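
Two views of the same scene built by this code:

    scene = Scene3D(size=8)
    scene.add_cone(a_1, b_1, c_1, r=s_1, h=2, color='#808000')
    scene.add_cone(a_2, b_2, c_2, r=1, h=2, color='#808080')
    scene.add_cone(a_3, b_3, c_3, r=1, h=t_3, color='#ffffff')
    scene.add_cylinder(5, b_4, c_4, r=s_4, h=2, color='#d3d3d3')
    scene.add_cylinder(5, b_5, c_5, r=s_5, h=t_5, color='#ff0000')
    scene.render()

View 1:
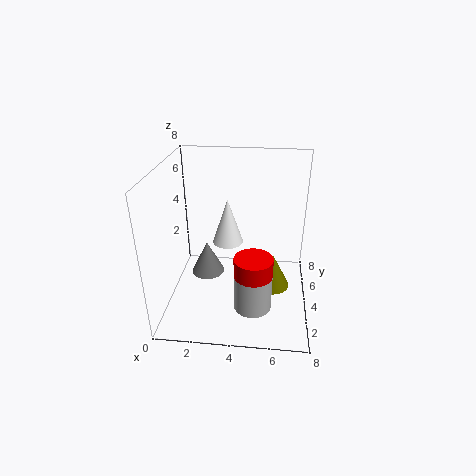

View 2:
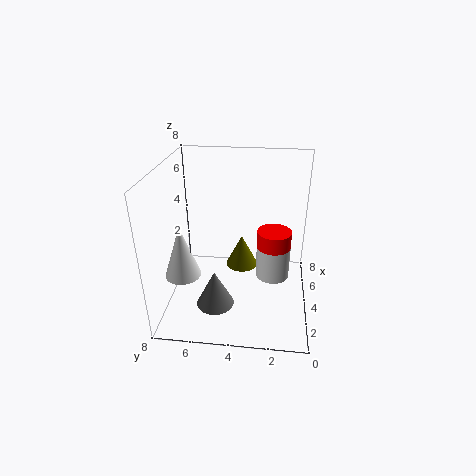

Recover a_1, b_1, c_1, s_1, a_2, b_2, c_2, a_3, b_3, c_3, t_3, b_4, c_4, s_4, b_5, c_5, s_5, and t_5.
a_1 = 6; b_1 = 4; c_1 = 1; s_1 = 1; a_2 = 2; b_2 = 5; c_2 = 1; a_3 = 3; b_3 = 7; c_3 = 2; t_3 = 3; b_4 = 2; c_4 = 1; s_4 = 1; b_5 = 2; c_5 = 3; s_5 = 1; t_5 = 1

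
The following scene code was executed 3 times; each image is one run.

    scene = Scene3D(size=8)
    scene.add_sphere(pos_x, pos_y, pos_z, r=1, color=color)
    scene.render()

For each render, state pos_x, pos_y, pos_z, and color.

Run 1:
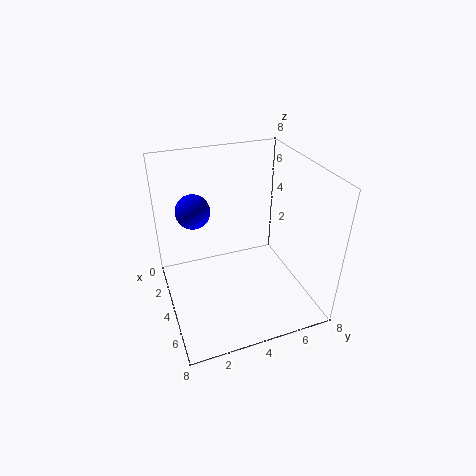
pos_x = 2
pos_y = 2
pos_z = 5
color = 'blue'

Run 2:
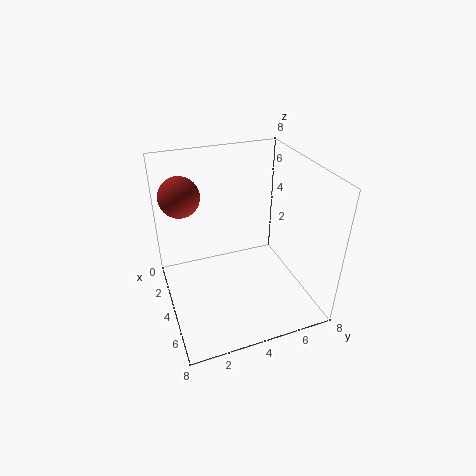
pos_x = 4
pos_y = 1
pos_z = 7
color = 'brown'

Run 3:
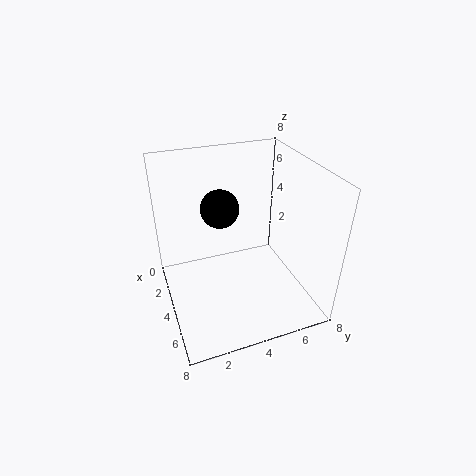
pos_x = 4
pos_y = 3
pos_z = 6
color = 'black'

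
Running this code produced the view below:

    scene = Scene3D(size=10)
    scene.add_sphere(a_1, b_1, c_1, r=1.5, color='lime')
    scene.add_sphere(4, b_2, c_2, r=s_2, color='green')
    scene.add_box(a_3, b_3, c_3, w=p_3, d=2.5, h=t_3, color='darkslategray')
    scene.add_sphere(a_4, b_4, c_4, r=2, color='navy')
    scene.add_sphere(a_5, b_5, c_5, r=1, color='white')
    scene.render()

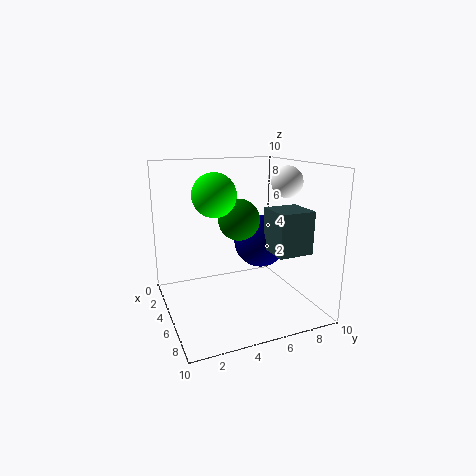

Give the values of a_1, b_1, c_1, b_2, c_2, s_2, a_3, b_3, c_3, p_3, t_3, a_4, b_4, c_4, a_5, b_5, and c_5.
a_1 = 4.5
b_1 = 3.5
c_1 = 8
b_2 = 5.5
c_2 = 6
s_2 = 1.5
a_3 = 5
b_3 = 7
c_3 = 4
p_3 = 2.5
t_3 = 3
a_4 = 3.5
b_4 = 7.5
c_4 = 4
a_5 = 7
b_5 = 7.5
c_5 = 9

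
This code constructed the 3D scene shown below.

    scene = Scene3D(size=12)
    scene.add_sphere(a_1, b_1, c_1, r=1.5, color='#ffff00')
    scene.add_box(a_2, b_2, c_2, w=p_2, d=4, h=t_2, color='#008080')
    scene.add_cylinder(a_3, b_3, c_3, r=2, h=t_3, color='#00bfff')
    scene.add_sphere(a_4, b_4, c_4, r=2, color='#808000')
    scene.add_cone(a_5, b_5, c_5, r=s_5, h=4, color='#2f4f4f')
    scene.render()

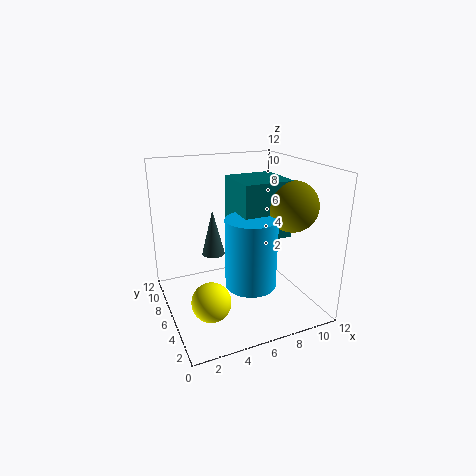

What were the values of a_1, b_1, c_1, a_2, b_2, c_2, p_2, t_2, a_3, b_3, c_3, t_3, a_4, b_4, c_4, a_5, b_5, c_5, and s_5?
a_1 = 2.5
b_1 = 3
c_1 = 2.5
a_2 = 5.5
b_2 = 3.5
c_2 = 6.5
p_2 = 4
t_2 = 4.5
a_3 = 6
b_3 = 3.5
c_3 = 3
t_3 = 5.5
a_4 = 9.5
b_4 = 3.5
c_4 = 9
a_5 = 4.5
b_5 = 8
c_5 = 4
s_5 = 1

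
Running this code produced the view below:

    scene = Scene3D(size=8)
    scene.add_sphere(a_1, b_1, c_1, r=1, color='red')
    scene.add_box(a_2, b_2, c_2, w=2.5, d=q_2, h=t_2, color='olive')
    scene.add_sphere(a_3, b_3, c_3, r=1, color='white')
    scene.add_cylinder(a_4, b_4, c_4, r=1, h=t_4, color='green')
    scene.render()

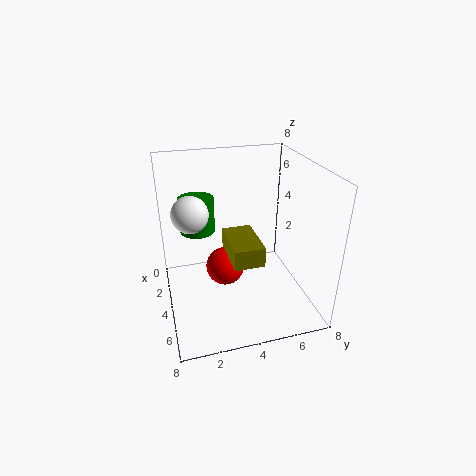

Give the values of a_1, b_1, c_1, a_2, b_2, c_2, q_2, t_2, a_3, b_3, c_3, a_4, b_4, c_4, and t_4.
a_1 = 5; b_1 = 3; c_1 = 3; a_2 = 4.5; b_2 = 3; c_2 = 4; q_2 = 1.5; t_2 = 1; a_3 = 3.5; b_3 = 1.5; c_3 = 5.5; a_4 = 2.5; b_4 = 2; c_4 = 4; t_4 = 2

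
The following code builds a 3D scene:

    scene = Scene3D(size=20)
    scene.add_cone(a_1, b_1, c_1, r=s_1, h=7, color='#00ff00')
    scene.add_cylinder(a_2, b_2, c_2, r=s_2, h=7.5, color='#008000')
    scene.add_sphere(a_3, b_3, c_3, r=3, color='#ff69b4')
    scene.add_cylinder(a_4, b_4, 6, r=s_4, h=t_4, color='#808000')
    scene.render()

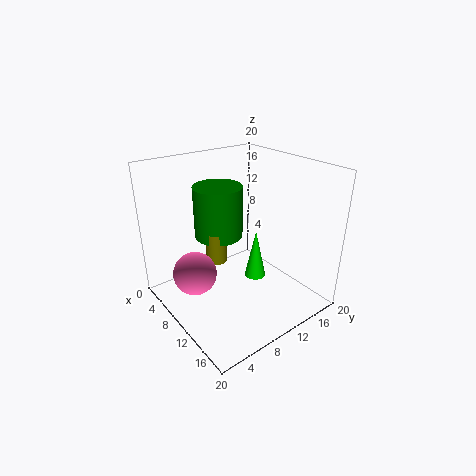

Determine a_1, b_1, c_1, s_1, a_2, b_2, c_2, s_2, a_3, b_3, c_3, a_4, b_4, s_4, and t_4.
a_1 = 11.5; b_1 = 12; c_1 = 4; s_1 = 1.5; a_2 = 6; b_2 = 9.5; c_2 = 9; s_2 = 3.5; a_3 = 8; b_3 = 4; c_3 = 5.5; a_4 = 7.5; b_4 = 8; s_4 = 1.5; t_4 = 4.5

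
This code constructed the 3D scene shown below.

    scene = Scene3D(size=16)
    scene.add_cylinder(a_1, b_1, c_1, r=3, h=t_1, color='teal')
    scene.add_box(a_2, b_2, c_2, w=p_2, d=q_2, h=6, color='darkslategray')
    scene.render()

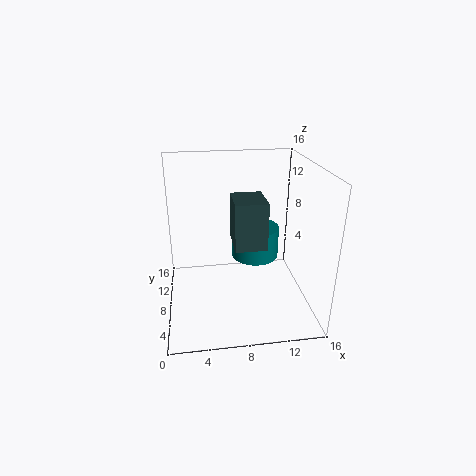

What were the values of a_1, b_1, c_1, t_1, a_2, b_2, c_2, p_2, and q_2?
a_1 = 11
b_1 = 13
c_1 = 3
t_1 = 4
a_2 = 8
b_2 = 10
c_2 = 5
p_2 = 4
q_2 = 5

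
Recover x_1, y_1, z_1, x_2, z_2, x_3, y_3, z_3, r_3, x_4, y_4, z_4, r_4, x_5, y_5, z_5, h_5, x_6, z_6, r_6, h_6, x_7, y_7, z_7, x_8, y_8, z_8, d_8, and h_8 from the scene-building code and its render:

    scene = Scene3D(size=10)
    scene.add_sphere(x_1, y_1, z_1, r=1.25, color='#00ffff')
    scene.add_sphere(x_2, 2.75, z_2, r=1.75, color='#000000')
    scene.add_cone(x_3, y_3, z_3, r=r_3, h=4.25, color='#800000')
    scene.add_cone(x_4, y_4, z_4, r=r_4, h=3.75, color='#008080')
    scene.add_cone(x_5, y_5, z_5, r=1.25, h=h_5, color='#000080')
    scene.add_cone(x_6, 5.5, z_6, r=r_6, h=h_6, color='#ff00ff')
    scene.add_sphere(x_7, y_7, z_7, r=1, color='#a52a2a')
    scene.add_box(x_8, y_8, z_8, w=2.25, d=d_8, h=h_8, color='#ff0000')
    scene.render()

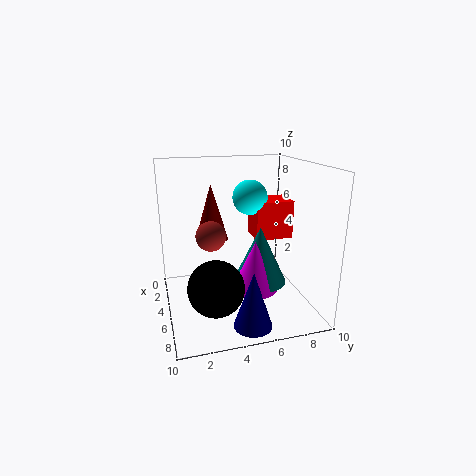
x_1 = 3.75
y_1 = 6.25
z_1 = 7.5
x_2 = 8
z_2 = 3
x_3 = 2
y_3 = 3.75
z_3 = 4
r_3 = 1.25
x_4 = 6.75
y_4 = 6
z_4 = 2.5
r_4 = 1.75
x_5 = 8.5
y_5 = 5
z_5 = 0.25
h_5 = 3.75
x_6 = 7.25
z_6 = 2.25
r_6 = 1.5
h_6 = 3.25
x_7 = 5.5
y_7 = 3
z_7 = 5.5
x_8 = 2.5
y_8 = 6.5
z_8 = 4.5
d_8 = 2.75
h_8 = 2.75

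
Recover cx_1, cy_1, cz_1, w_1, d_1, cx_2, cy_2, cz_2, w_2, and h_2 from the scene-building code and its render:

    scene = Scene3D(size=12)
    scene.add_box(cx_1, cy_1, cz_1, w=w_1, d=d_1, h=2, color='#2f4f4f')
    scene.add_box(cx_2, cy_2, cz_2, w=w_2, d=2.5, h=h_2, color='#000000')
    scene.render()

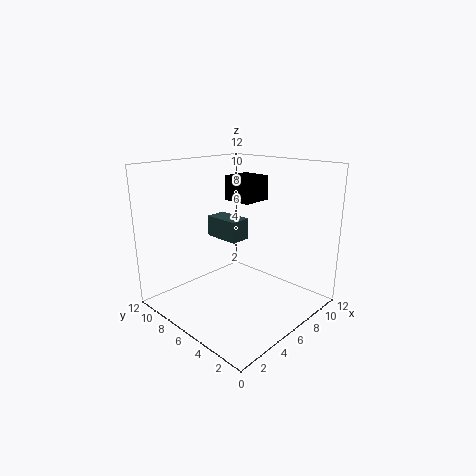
cx_1 = 7.5; cy_1 = 8; cz_1 = 4.5; w_1 = 2; d_1 = 3.5; cx_2 = 6; cy_2 = 5; cz_2 = 9; w_2 = 2.5; h_2 = 2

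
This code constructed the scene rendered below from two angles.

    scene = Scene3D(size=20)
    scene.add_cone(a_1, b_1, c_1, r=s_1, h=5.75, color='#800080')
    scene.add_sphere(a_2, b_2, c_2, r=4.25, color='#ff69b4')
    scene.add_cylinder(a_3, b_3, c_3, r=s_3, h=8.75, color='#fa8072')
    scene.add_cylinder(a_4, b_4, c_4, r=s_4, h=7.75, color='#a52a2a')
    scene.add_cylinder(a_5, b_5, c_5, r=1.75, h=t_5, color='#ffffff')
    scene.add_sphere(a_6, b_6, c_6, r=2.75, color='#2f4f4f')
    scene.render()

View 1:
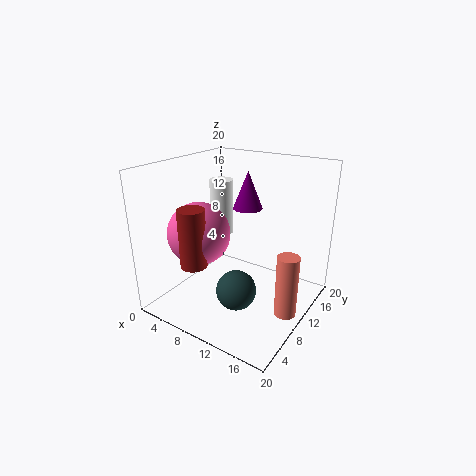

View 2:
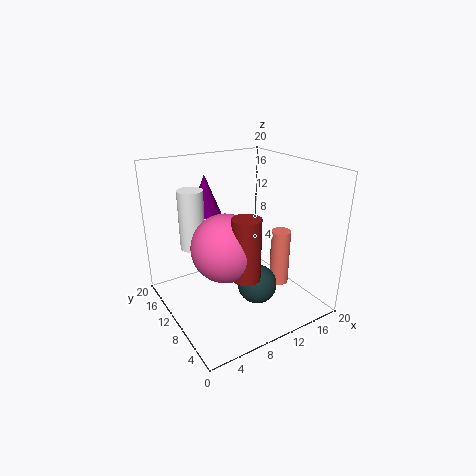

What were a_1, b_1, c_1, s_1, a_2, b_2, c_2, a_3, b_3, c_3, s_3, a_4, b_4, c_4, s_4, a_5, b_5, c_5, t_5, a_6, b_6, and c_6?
a_1 = 8; b_1 = 15.75; c_1 = 12.25; s_1 = 2.25; a_2 = 6; b_2 = 6.5; c_2 = 11; a_3 = 17.75; b_3 = 10; c_3 = 0.5; s_3 = 1.5; a_4 = 7.25; b_4 = 3.75; c_4 = 7.75; s_4 = 1.75; a_5 = 4.75; b_5 = 13.5; c_5 = 8.5; t_5 = 8.25; a_6 = 11.5; b_6 = 7.25; c_6 = 3.5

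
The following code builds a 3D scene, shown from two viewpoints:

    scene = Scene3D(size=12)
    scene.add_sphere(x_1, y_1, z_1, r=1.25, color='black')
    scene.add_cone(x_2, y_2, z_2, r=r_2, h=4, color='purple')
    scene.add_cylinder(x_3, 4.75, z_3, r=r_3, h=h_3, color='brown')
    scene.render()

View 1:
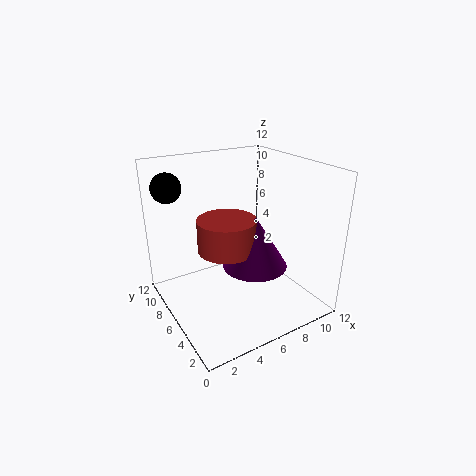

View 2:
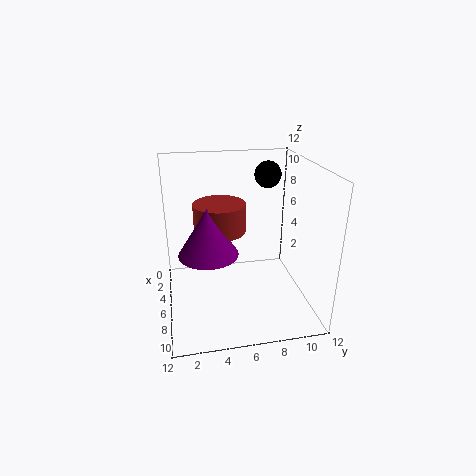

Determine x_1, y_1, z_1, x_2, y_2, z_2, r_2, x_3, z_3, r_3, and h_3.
x_1 = 1.5, y_1 = 9.75, z_1 = 10, x_2 = 6, y_2 = 3.5, z_2 = 4.75, r_2 = 2.5, x_3 = 4.25, z_3 = 6, r_3 = 2.25, h_3 = 2.5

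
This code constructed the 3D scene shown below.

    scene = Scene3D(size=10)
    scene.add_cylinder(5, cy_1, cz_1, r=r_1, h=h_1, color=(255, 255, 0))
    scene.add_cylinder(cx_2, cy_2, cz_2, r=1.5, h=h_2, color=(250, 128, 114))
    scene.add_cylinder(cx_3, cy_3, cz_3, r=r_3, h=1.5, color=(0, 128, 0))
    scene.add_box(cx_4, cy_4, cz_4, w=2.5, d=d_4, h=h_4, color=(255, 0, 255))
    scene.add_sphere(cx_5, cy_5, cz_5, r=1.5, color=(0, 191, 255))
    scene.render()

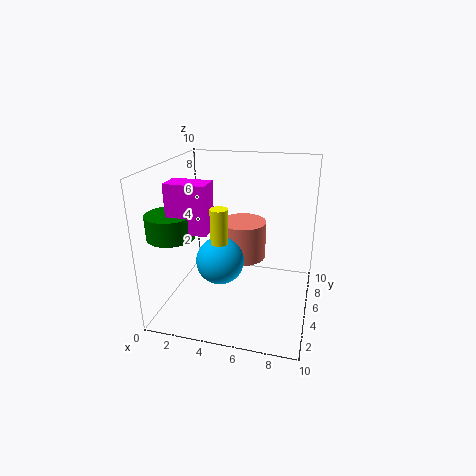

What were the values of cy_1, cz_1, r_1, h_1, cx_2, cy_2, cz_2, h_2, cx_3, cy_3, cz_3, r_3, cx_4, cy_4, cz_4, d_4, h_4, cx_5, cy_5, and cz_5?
cy_1 = 1, cz_1 = 6.5, r_1 = 0.5, h_1 = 2, cx_2 = 5.5, cy_2 = 4.5, cz_2 = 4, h_2 = 2.5, cx_3 = 1.5, cy_3 = 2, cz_3 = 6, r_3 = 1.5, cx_4 = 1.5, cy_4 = 1.5, cz_4 = 6.5, d_4 = 1.5, h_4 = 3, cx_5 = 4.5, cy_5 = 2.5, cz_5 = 4.5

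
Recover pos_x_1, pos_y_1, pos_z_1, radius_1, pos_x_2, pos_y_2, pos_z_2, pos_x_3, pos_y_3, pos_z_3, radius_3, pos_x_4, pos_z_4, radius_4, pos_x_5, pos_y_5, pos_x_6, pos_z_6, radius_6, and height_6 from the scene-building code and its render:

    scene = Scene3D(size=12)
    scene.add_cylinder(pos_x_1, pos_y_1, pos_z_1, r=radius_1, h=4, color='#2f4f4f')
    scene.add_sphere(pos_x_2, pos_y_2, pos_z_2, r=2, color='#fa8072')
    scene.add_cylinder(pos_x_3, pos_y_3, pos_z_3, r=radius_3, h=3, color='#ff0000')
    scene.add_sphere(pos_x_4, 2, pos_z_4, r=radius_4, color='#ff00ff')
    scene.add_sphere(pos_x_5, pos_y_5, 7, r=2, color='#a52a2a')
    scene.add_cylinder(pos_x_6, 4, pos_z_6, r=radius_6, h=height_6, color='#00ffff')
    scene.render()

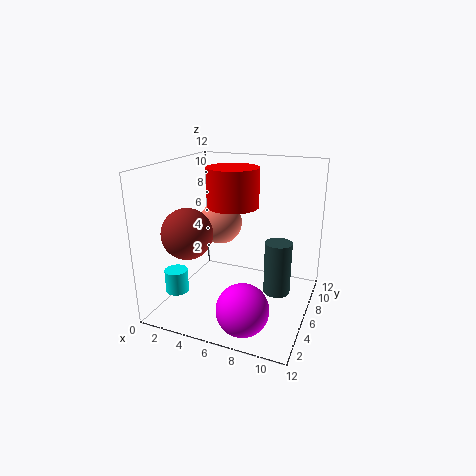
pos_x_1 = 10, pos_y_1 = 4, pos_z_1 = 3, radius_1 = 1, pos_x_2 = 3, pos_y_2 = 9, pos_z_2 = 6, pos_x_3 = 6, pos_y_3 = 5, pos_z_3 = 9, radius_3 = 2, pos_x_4 = 8, pos_z_4 = 2, radius_4 = 2, pos_x_5 = 3, pos_y_5 = 3, pos_x_6 = 1, pos_z_6 = 1, radius_6 = 1, height_6 = 2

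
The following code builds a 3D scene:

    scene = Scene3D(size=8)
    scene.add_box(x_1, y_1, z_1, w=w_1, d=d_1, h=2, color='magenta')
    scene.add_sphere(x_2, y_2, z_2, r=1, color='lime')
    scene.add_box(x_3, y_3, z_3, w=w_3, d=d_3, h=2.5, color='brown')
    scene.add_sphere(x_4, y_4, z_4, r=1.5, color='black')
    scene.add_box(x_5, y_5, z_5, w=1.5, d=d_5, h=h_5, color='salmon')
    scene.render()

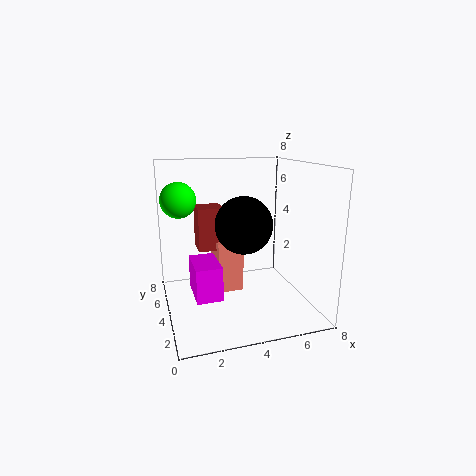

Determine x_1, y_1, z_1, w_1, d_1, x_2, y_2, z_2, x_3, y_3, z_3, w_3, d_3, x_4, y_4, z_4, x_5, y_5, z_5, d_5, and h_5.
x_1 = 1.5, y_1 = 3.5, z_1 = 0.5, w_1 = 1.5, d_1 = 2.5, x_2 = 1, y_2 = 5.5, z_2 = 6, x_3 = 2, y_3 = 5, z_3 = 3, w_3 = 1.5, d_3 = 1.5, x_4 = 4, y_4 = 3, z_4 = 5, x_5 = 3, y_5 = 4.5, z_5 = 0.5, d_5 = 2, h_5 = 3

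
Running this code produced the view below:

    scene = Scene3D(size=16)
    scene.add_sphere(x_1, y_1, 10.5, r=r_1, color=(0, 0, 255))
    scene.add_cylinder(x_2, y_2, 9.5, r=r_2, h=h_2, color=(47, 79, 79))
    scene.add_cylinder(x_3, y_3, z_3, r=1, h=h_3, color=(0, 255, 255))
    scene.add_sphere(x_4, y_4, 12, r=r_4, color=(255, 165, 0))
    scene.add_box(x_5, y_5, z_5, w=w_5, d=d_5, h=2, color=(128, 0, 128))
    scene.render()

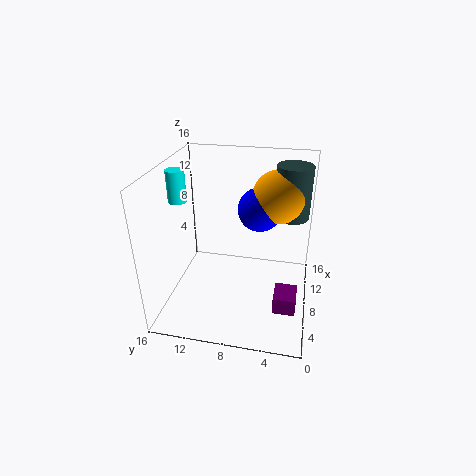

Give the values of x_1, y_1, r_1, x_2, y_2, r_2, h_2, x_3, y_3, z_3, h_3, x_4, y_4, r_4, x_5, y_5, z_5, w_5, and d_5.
x_1 = 10.5
y_1 = 6
r_1 = 2.5
x_2 = 11.5
y_2 = 2.5
r_2 = 2
h_2 = 6
x_3 = 7.5
y_3 = 14.5
z_3 = 12
h_3 = 3.5
x_4 = 11
y_4 = 4
r_4 = 3
x_5 = 5
y_5 = 1
z_5 = 0.5
w_5 = 3
d_5 = 2.5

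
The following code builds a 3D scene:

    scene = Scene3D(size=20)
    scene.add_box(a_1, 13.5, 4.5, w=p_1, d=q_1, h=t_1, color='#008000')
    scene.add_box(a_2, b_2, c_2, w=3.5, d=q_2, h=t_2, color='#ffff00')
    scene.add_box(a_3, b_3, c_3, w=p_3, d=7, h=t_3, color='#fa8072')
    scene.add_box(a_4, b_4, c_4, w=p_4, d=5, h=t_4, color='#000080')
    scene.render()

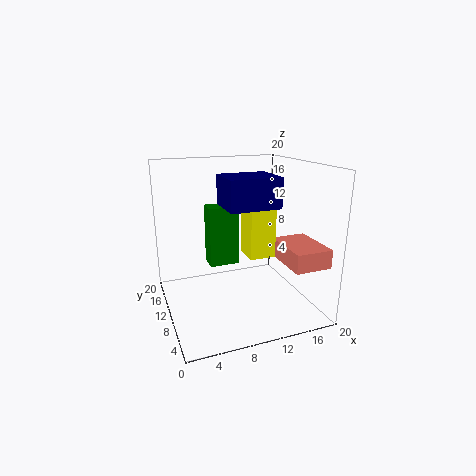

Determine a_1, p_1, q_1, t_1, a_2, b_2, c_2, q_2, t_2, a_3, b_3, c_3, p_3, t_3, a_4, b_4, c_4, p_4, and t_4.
a_1 = 7; p_1 = 4.5; q_1 = 3; t_1 = 9; a_2 = 10.5; b_2 = 6.5; c_2 = 8; q_2 = 3.5; t_2 = 8; a_3 = 14.5; b_3 = 1.5; c_3 = 7.5; p_3 = 5; t_3 = 2.5; a_4 = 6; b_4 = 1.5; c_4 = 16; p_4 = 6; t_4 = 3.5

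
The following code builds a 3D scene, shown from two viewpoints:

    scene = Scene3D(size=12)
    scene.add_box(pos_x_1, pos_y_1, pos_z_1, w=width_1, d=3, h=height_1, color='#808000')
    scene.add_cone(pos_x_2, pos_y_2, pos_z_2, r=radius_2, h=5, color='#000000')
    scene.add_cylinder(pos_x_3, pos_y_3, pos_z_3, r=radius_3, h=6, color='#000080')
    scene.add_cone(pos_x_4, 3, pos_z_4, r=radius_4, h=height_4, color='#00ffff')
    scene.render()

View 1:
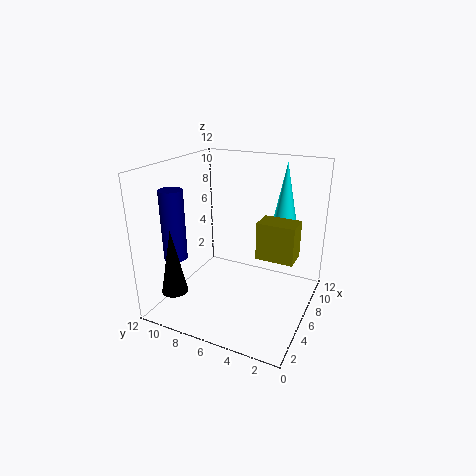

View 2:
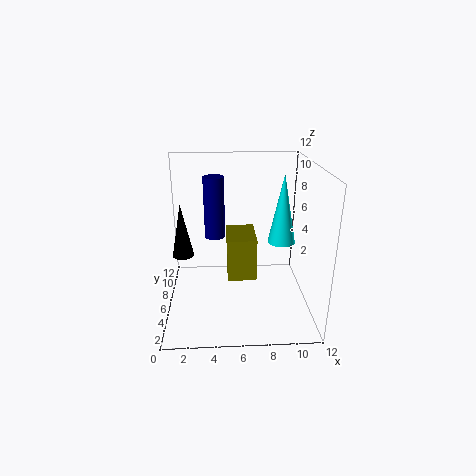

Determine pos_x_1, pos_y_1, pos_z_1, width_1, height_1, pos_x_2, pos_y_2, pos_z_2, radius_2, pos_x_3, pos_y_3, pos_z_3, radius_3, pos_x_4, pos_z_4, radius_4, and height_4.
pos_x_1 = 5, pos_y_1 = 1, pos_z_1 = 5, width_1 = 2, height_1 = 3, pos_x_2 = 1, pos_y_2 = 9, pos_z_2 = 3, radius_2 = 1, pos_x_3 = 4, pos_y_3 = 11, pos_z_3 = 4, radius_3 = 1, pos_x_4 = 9, pos_z_4 = 7, radius_4 = 1, height_4 = 5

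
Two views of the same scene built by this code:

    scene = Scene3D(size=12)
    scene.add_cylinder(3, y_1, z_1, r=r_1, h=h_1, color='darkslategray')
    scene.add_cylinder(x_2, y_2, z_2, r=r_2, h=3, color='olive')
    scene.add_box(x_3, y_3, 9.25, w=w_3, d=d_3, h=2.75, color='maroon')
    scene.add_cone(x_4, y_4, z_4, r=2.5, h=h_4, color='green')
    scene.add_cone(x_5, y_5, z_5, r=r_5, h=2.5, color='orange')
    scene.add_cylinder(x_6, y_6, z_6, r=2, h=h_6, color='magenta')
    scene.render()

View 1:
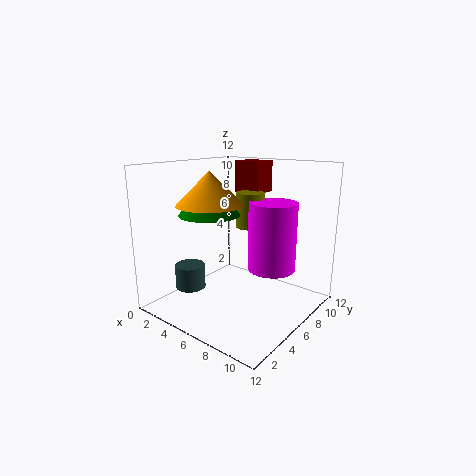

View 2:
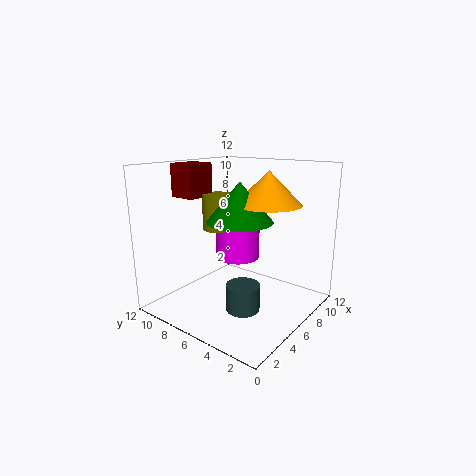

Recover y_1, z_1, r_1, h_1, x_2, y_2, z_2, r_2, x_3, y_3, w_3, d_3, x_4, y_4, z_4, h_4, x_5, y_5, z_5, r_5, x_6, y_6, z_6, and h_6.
y_1 = 3.25
z_1 = 1.75
r_1 = 1.25
h_1 = 2
x_2 = 5.75
y_2 = 8
z_2 = 6.5
r_2 = 1.25
x_3 = 3.5
y_3 = 8.75
w_3 = 2.5
d_3 = 2.25
x_4 = 4.25
y_4 = 4.5
z_4 = 8
h_4 = 3
x_5 = 5.75
y_5 = 3
z_5 = 9.25
r_5 = 2.5
x_6 = 8.25
y_6 = 7.75
z_6 = 3.25
h_6 = 5.75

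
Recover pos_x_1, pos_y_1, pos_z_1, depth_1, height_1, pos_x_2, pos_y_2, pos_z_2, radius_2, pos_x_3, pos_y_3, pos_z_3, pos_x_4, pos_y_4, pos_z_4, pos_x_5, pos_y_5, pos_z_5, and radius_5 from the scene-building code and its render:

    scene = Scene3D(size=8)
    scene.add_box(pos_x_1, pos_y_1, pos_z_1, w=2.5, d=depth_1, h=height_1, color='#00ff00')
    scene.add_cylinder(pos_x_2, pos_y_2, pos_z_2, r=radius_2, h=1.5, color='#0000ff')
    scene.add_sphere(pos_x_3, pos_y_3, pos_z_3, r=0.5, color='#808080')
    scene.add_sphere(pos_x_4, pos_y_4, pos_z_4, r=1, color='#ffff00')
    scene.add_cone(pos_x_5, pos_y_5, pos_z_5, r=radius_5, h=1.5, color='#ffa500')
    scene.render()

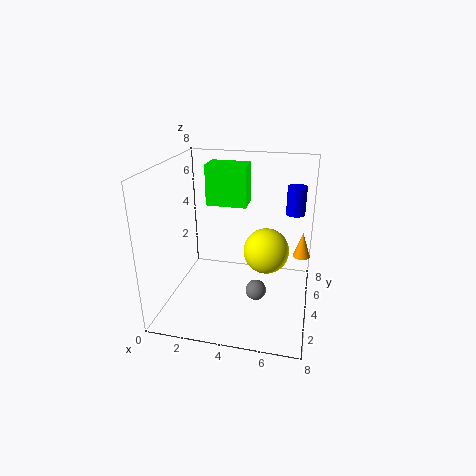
pos_x_1 = 1.5; pos_y_1 = 6; pos_z_1 = 5; depth_1 = 1.5; height_1 = 2.5; pos_x_2 = 7; pos_y_2 = 4.5; pos_z_2 = 5.5; radius_2 = 0.5; pos_x_3 = 5.5; pos_y_3 = 1.5; pos_z_3 = 2.5; pos_x_4 = 6; pos_y_4 = 1; pos_z_4 = 5; pos_x_5 = 7.5; pos_y_5 = 5.5; pos_z_5 = 2.5; radius_5 = 0.5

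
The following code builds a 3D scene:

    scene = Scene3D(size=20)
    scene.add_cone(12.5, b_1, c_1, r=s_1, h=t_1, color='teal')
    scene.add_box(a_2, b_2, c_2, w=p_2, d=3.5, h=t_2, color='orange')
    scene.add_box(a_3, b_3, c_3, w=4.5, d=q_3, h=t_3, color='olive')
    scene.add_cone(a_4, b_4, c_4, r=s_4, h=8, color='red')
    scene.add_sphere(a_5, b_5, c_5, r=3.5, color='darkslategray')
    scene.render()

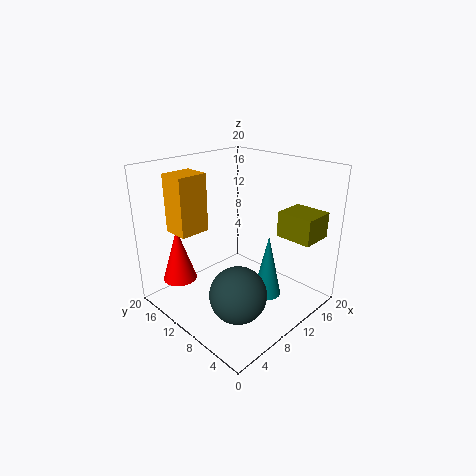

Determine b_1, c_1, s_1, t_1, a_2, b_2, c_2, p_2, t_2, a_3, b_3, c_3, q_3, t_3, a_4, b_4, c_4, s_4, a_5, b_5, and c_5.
b_1 = 6.5, c_1 = 1.5, s_1 = 2, t_1 = 9, a_2 = 2, b_2 = 11.5, c_2 = 12, p_2 = 4, t_2 = 7.5, a_3 = 13.5, b_3 = 1, c_3 = 10.5, q_3 = 5, t_3 = 3.5, a_4 = 5, b_4 = 17.5, c_4 = 2.5, s_4 = 2.5, a_5 = 4.5, b_5 = 4.5, c_5 = 6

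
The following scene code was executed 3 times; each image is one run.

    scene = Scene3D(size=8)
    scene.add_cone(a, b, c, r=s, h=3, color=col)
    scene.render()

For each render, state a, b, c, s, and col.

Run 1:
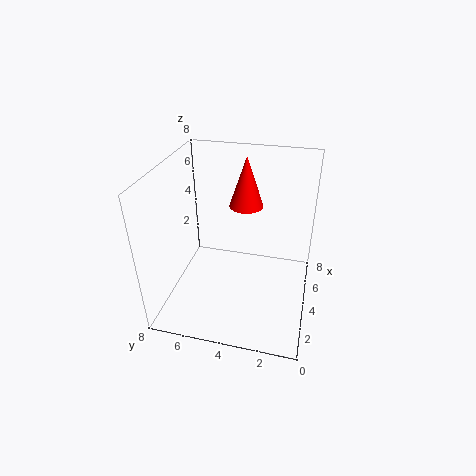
a = 6
b = 4
c = 5
s = 1
col = 'red'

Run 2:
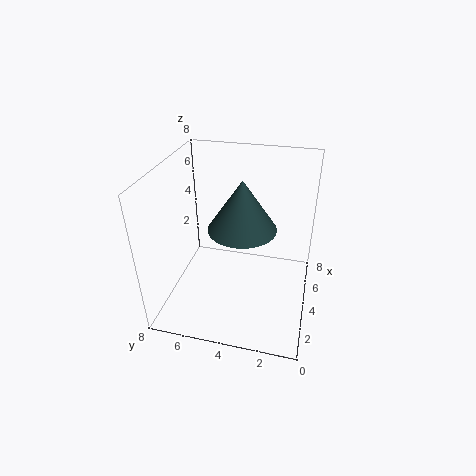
a = 5
b = 4
c = 4
s = 2
col = 'darkslategray'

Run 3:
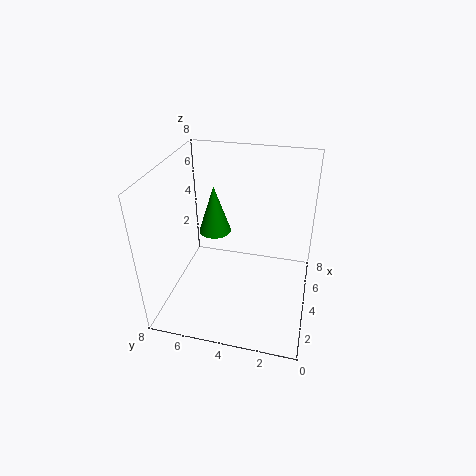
a = 6
b = 6
c = 3
s = 1
col = 'green'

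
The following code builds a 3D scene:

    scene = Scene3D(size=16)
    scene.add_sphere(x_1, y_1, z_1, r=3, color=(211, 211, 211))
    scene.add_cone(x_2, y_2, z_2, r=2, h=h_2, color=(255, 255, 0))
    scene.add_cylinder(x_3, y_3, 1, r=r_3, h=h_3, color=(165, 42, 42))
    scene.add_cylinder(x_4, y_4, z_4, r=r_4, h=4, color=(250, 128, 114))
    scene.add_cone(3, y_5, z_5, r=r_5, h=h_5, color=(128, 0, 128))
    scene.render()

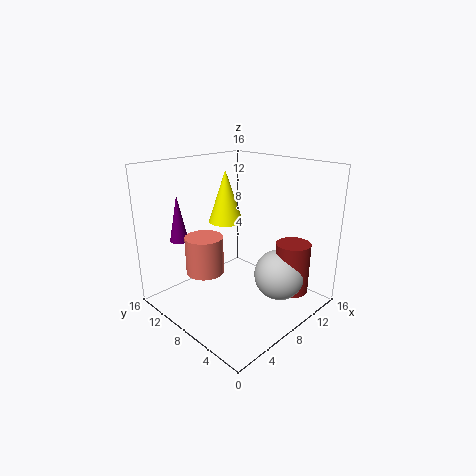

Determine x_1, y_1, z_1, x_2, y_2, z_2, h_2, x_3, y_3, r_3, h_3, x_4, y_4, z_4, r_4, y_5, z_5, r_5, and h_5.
x_1 = 12; y_1 = 5; z_1 = 3; x_2 = 9; y_2 = 11; z_2 = 9; h_2 = 6; x_3 = 13; y_3 = 4; r_3 = 2; h_3 = 6; x_4 = 4; y_4 = 9; z_4 = 5; r_4 = 2; y_5 = 12; z_5 = 8; r_5 = 1; h_5 = 5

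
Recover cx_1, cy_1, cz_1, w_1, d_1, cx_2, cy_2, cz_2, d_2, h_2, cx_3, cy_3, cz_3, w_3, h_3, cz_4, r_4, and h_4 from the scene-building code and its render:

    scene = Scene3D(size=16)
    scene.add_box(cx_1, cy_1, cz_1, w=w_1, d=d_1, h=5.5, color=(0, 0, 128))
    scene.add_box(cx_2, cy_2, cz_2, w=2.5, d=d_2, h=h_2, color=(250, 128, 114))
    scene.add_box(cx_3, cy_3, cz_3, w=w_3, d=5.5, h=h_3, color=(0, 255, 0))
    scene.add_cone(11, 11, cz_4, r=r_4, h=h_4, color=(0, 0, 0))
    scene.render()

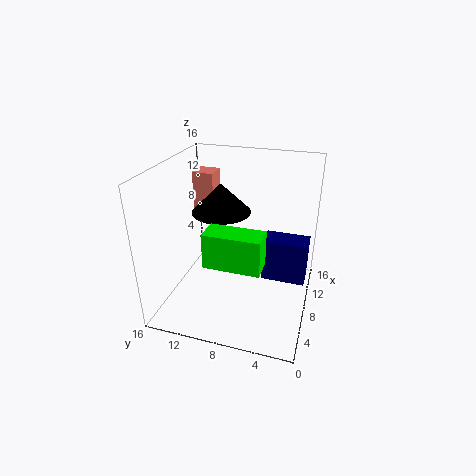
cx_1 = 11.5; cy_1 = 0.5; cz_1 = 0.5; w_1 = 3; d_1 = 5.5; cx_2 = 11; cy_2 = 12; cz_2 = 9; d_2 = 2.5; h_2 = 5; cx_3 = 1.5; cy_3 = 4; cz_3 = 8; w_3 = 2.5; h_3 = 3.5; cz_4 = 9.5; r_4 = 3.5; h_4 = 3.5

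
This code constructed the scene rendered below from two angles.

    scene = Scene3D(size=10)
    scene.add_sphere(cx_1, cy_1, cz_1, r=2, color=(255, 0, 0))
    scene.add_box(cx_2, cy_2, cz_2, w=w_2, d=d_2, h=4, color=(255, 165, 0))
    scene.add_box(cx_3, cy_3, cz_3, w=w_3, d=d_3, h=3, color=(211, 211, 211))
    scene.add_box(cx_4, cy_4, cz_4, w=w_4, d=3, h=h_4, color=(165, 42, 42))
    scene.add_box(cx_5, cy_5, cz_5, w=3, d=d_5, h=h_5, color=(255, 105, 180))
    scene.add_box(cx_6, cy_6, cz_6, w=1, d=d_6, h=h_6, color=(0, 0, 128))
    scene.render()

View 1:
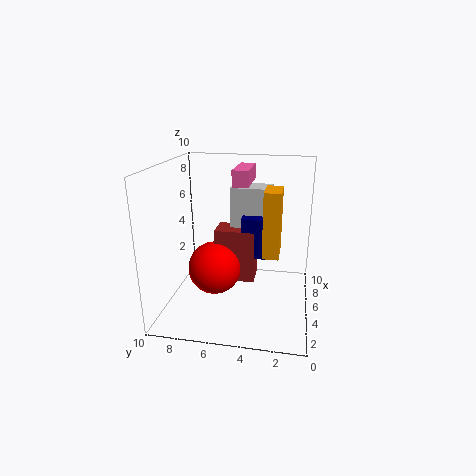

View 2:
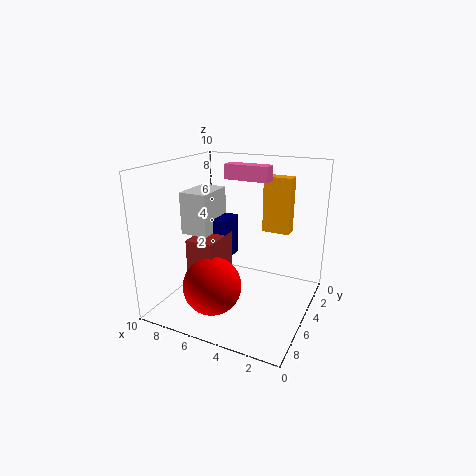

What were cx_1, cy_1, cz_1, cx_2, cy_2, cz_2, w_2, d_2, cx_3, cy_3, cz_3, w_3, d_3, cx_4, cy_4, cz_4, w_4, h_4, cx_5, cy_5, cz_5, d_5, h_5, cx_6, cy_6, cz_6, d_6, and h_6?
cx_1 = 6; cy_1 = 7; cz_1 = 2; cx_2 = 2; cy_2 = 2; cz_2 = 5; w_2 = 2; d_2 = 1; cx_3 = 7; cy_3 = 3; cz_3 = 5; w_3 = 2; d_3 = 3; cx_4 = 6; cy_4 = 4; cz_4 = 1; w_4 = 2; h_4 = 4; cx_5 = 3; cy_5 = 4; cz_5 = 9; d_5 = 1; h_5 = 1; cx_6 = 6; cy_6 = 3; cz_6 = 3; d_6 = 2; h_6 = 3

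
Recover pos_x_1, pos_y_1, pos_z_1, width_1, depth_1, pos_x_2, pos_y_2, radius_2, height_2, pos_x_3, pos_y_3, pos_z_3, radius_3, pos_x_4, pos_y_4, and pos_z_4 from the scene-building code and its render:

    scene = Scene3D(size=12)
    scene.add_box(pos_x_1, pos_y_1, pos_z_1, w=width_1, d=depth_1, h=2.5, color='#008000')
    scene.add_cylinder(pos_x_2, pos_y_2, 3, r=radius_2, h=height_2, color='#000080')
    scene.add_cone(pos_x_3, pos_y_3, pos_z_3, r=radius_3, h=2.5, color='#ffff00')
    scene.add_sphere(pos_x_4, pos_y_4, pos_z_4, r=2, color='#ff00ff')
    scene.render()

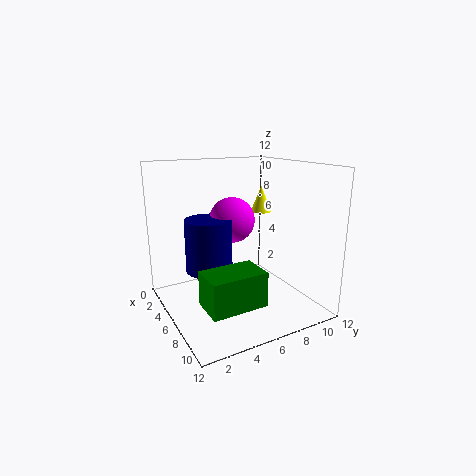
pos_x_1 = 9.5; pos_y_1 = 1; pos_z_1 = 3; width_1 = 2.5; depth_1 = 4; pos_x_2 = 4.5; pos_y_2 = 4; radius_2 = 2; height_2 = 4.5; pos_x_3 = 2.5; pos_y_3 = 10.5; pos_z_3 = 7; radius_3 = 1; pos_x_4 = 4; pos_y_4 = 6.5; pos_z_4 = 7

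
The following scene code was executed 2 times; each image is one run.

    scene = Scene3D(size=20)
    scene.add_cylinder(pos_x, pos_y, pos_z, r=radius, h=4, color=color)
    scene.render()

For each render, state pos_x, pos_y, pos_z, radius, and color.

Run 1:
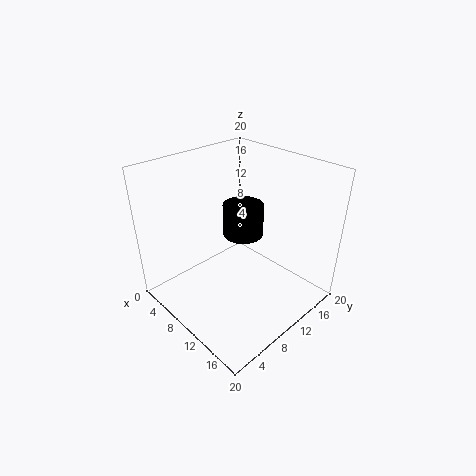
pos_x = 12.5, pos_y = 8.5, pos_z = 12.5, radius = 2.5, color = 'black'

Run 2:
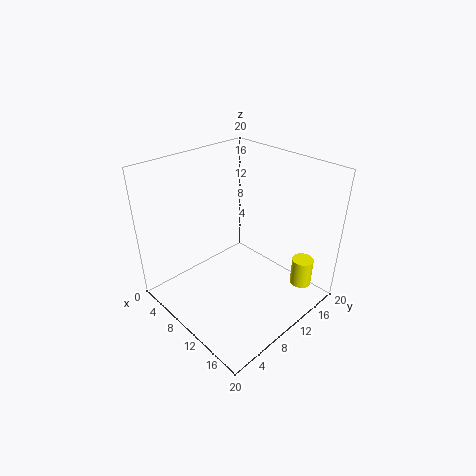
pos_x = 17, pos_y = 16, pos_z = 3, radius = 1.5, color = 'yellow'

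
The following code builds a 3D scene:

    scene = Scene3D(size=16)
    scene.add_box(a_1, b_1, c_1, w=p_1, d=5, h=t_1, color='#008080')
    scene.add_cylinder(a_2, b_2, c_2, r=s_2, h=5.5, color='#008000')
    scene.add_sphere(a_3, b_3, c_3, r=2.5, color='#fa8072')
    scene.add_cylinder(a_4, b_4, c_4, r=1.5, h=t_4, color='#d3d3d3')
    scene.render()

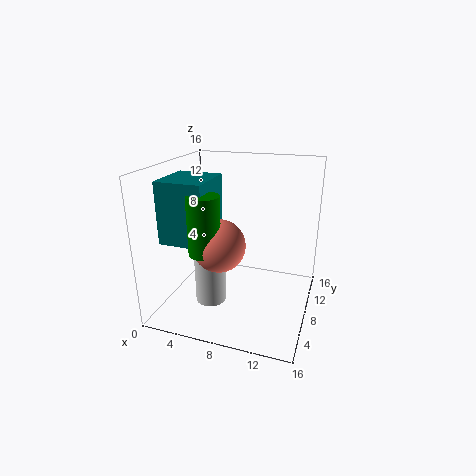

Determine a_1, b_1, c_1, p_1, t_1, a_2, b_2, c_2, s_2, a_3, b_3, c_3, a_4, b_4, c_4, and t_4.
a_1 = 2.5; b_1 = 1; c_1 = 9.5; p_1 = 4.5; t_1 = 6; a_2 = 7; b_2 = 1.5; c_2 = 9; s_2 = 1.5; a_3 = 8; b_3 = 2.5; c_3 = 9.5; a_4 = 7; b_4 = 2.5; c_4 = 3.5; t_4 = 6.5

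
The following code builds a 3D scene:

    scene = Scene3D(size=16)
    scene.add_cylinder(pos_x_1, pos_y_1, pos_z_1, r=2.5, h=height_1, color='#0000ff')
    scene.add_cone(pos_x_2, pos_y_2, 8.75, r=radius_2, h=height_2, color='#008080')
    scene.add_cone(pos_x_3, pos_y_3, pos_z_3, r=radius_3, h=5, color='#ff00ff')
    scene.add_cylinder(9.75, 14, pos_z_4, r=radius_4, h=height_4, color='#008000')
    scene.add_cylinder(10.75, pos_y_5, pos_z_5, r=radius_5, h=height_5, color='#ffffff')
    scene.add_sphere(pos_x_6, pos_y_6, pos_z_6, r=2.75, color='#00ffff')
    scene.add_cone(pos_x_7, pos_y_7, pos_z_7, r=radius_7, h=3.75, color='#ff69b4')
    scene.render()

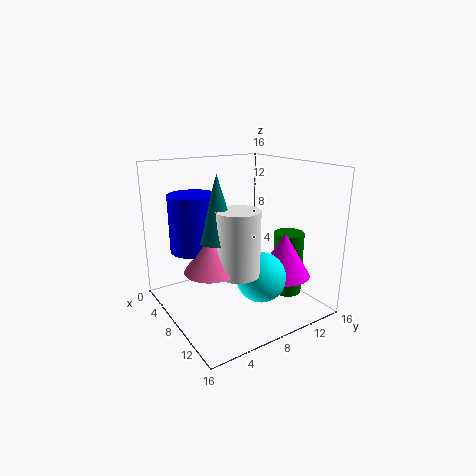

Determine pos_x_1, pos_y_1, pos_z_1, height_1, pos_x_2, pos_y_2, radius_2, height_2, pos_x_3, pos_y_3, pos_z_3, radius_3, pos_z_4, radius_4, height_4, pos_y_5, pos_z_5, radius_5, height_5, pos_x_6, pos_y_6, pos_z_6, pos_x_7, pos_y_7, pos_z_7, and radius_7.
pos_x_1 = 6.75, pos_y_1 = 3.25, pos_z_1 = 7.25, height_1 = 6, pos_x_2 = 9.25, pos_y_2 = 4.75, radius_2 = 2, height_2 = 6.75, pos_x_3 = 10.75, pos_y_3 = 12.5, pos_z_3 = 3.5, radius_3 = 3, pos_z_4 = 0.5, radius_4 = 1.75, height_4 = 7.5, pos_y_5 = 6.25, pos_z_5 = 5.25, radius_5 = 2.25, height_5 = 6.75, pos_x_6 = 10.75, pos_y_6 = 9.25, pos_z_6 = 4, pos_x_7 = 9.5, pos_y_7 = 3.75, pos_z_7 = 5.75, radius_7 = 2.75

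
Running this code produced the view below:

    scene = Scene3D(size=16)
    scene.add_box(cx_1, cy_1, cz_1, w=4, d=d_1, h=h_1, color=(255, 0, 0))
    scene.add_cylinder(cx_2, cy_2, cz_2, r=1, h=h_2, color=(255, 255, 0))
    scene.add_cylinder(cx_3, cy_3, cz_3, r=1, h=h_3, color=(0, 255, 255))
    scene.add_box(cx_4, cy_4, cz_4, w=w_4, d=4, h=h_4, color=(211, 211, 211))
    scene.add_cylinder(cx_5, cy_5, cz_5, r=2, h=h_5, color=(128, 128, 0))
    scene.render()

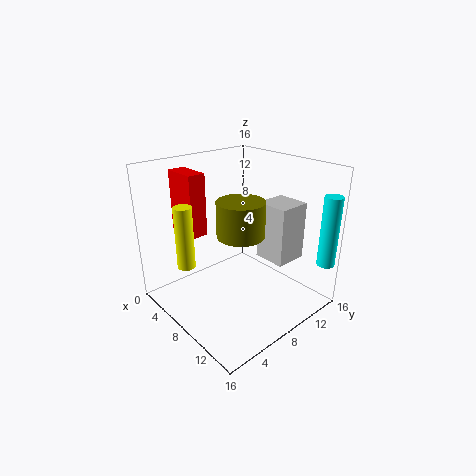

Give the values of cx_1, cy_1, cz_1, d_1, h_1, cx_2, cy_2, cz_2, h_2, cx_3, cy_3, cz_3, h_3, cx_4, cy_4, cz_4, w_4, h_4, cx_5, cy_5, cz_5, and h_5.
cx_1 = 1; cy_1 = 4; cz_1 = 8; d_1 = 2; h_1 = 7; cx_2 = 5; cy_2 = 3; cz_2 = 5; h_2 = 7; cx_3 = 15; cy_3 = 15; cz_3 = 5; h_3 = 8; cx_4 = 7; cy_4 = 12; cz_4 = 4; w_4 = 4; h_4 = 7; cx_5 = 14; cy_5 = 3; cz_5 = 12; h_5 = 3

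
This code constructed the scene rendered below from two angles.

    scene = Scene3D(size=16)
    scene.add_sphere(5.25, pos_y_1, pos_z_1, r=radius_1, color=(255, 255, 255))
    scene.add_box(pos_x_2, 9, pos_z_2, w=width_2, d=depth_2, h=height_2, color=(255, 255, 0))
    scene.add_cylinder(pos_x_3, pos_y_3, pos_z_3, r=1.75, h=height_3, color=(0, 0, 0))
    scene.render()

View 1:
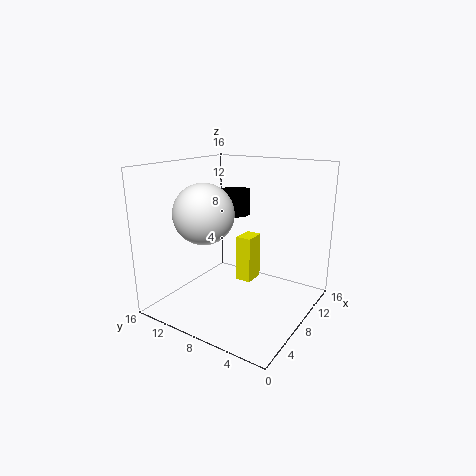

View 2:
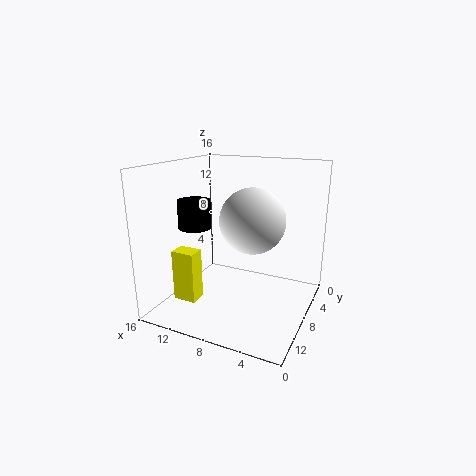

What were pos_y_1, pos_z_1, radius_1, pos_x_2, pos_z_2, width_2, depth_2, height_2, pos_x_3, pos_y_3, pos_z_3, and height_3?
pos_y_1 = 10.5, pos_z_1 = 11, radius_1 = 3.25, pos_x_2 = 12.25, pos_z_2 = 0.25, width_2 = 2.75, depth_2 = 2, height_2 = 6, pos_x_3 = 11.75, pos_y_3 = 10.75, pos_z_3 = 9.5, height_3 = 3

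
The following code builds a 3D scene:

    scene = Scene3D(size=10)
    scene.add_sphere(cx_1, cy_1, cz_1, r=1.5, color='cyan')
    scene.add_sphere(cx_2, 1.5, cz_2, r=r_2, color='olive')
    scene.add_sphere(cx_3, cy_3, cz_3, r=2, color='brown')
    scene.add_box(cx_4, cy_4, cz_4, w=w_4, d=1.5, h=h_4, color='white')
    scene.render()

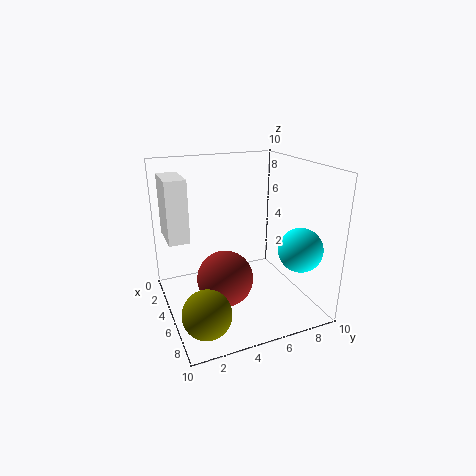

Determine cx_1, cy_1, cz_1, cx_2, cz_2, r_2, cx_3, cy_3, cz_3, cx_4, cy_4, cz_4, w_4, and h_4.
cx_1 = 7.5
cy_1 = 8.5
cz_1 = 4.5
cx_2 = 8.5
cz_2 = 2
r_2 = 1.5
cx_3 = 5
cy_3 = 4
cz_3 = 2
cx_4 = 0.5
cy_4 = 0.5
cz_4 = 4.5
w_4 = 3
h_4 = 4.5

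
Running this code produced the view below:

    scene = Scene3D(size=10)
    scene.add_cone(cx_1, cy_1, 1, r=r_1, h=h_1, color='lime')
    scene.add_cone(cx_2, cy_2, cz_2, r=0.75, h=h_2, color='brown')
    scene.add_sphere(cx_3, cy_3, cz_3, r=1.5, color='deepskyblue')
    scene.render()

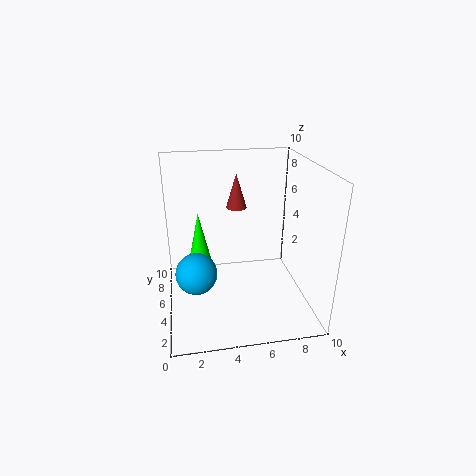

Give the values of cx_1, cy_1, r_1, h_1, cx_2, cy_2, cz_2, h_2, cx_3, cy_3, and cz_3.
cx_1 = 2.5, cy_1 = 8.75, r_1 = 1, h_1 = 4.5, cx_2 = 5.25, cy_2 = 7, cz_2 = 6.5, h_2 = 2.5, cx_3 = 2, cy_3 = 5.25, cz_3 = 2.25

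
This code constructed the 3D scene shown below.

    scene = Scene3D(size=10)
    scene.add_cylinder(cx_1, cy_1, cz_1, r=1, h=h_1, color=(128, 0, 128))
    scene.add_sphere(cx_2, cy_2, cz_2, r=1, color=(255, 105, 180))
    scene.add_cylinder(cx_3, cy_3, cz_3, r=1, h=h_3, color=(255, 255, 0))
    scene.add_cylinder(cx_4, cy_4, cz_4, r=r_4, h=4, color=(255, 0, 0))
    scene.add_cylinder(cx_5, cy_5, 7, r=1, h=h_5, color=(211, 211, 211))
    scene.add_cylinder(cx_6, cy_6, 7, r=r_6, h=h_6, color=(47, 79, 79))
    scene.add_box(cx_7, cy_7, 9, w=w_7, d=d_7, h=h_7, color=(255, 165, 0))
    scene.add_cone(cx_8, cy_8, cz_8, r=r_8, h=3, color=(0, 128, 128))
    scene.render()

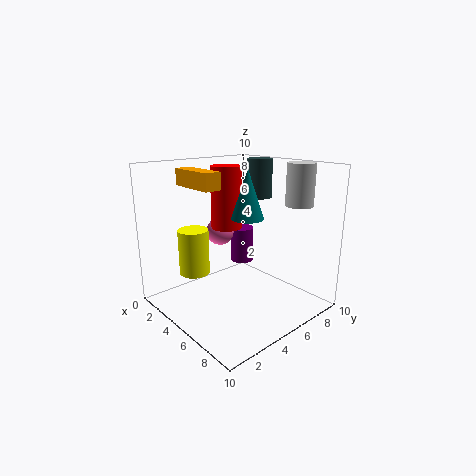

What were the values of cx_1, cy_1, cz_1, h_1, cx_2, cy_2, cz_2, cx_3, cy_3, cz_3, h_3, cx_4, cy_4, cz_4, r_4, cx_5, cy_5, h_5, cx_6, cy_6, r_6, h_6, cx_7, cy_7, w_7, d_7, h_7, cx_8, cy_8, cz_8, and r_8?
cx_1 = 1, cy_1 = 9, cz_1 = 1, h_1 = 3, cx_2 = 3, cy_2 = 5, cz_2 = 5, cx_3 = 4, cy_3 = 2, cz_3 = 3, h_3 = 3, cx_4 = 5, cy_4 = 4, cz_4 = 6, r_4 = 1, cx_5 = 7, cy_5 = 9, h_5 = 3, cx_6 = 3, cy_6 = 9, r_6 = 1, h_6 = 3, cx_7 = 4, cy_7 = 1, w_7 = 3, d_7 = 1, h_7 = 1, cx_8 = 7, cy_8 = 4, cz_8 = 7, r_8 = 1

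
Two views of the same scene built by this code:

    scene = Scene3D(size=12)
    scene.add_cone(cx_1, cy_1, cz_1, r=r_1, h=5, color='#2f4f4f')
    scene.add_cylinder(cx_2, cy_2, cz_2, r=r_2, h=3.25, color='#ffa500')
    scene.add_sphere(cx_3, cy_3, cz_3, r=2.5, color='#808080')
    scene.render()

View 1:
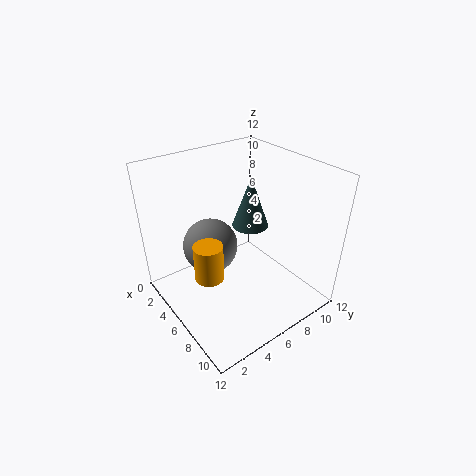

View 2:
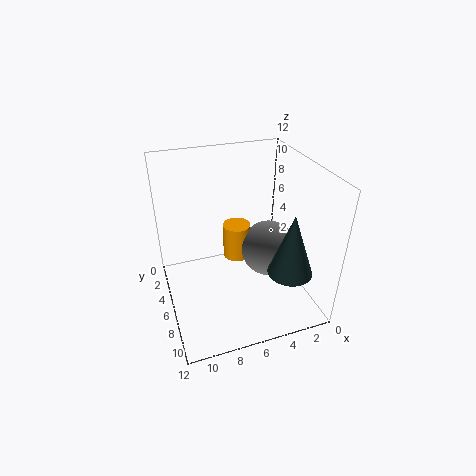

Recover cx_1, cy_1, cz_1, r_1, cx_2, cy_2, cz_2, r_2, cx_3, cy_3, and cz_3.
cx_1 = 3
cy_1 = 9.75
cz_1 = 4.5
r_1 = 1.75
cx_2 = 5.25
cy_2 = 3.5
cz_2 = 2.5
r_2 = 1.25
cx_3 = 2.75
cy_3 = 5.25
cz_3 = 3.75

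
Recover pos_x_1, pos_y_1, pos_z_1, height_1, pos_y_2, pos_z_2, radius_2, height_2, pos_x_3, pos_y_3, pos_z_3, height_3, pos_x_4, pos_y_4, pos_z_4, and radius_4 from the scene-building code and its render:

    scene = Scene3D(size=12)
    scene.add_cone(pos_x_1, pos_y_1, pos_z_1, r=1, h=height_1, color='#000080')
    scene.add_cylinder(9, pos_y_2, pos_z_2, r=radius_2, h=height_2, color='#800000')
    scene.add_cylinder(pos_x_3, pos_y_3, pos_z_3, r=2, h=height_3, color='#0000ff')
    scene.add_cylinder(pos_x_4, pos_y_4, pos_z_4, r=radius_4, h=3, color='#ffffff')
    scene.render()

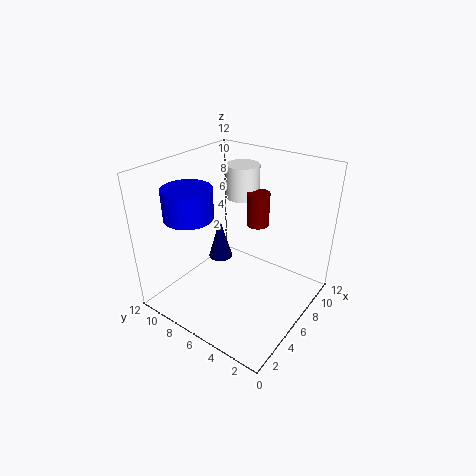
pos_x_1 = 5.5; pos_y_1 = 7.5; pos_z_1 = 4; height_1 = 3.5; pos_y_2 = 6; pos_z_2 = 6; radius_2 = 1; height_2 = 3; pos_x_3 = 3.5; pos_y_3 = 9; pos_z_3 = 8; height_3 = 2.5; pos_x_4 = 9.5; pos_y_4 = 8; pos_z_4 = 8; radius_4 = 1.5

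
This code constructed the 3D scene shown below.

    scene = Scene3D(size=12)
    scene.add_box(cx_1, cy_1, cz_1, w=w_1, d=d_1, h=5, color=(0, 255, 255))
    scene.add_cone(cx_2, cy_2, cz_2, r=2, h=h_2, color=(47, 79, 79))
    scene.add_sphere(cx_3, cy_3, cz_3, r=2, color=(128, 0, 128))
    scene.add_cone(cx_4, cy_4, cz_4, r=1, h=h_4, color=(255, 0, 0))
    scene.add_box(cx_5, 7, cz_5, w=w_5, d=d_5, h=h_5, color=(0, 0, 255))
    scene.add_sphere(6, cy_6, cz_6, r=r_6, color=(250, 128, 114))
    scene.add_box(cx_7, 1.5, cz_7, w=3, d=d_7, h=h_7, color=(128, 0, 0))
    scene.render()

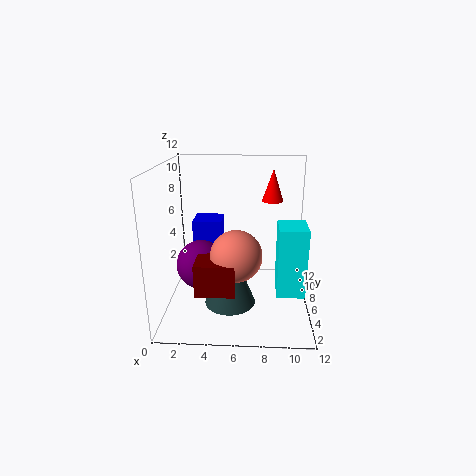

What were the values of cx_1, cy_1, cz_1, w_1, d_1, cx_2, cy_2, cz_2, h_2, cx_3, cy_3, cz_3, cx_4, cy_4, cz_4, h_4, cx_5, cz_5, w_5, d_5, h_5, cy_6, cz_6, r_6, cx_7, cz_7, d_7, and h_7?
cx_1 = 9, cy_1 = 1, cz_1 = 3.5, w_1 = 2, d_1 = 2.5, cx_2 = 5.5, cy_2 = 3.5, cz_2 = 1.5, h_2 = 5, cx_3 = 3, cy_3 = 5, cz_3 = 4, cx_4 = 9, cy_4 = 10.5, cz_4 = 8, h_4 = 3, cx_5 = 2, cz_5 = 5, w_5 = 2.5, d_5 = 2.5, h_5 = 2, cy_6 = 3.5, cz_6 = 5.5, r_6 = 2, cx_7 = 3, cz_7 = 3, d_7 = 3, h_7 = 2.5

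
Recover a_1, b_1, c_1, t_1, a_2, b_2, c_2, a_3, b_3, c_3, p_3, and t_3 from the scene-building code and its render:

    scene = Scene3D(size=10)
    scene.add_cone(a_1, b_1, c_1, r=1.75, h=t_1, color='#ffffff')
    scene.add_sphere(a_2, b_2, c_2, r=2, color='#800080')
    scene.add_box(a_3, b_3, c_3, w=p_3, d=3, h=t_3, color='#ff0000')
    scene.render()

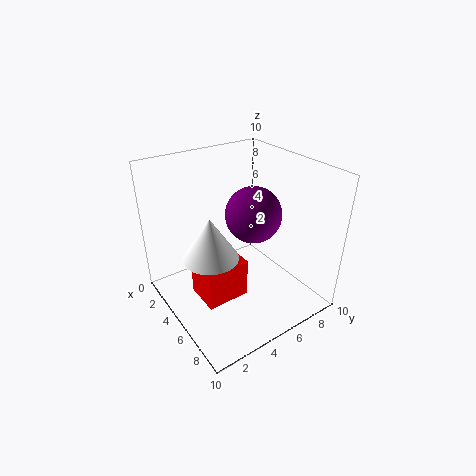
a_1 = 6; b_1 = 2.25; c_1 = 5; t_1 = 2.75; a_2 = 4.75; b_2 = 6.5; c_2 = 6.25; a_3 = 4; b_3 = 1.75; c_3 = 1.25; p_3 = 2.5; t_3 = 2.75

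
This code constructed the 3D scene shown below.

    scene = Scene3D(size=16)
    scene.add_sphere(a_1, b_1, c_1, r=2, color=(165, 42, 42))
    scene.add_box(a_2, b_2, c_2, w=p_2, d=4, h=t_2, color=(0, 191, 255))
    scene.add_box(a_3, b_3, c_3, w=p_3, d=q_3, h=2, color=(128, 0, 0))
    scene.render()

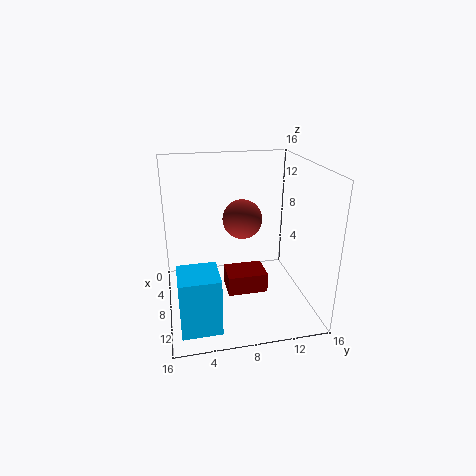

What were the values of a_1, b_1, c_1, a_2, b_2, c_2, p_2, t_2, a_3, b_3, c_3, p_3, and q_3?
a_1 = 10; b_1 = 8; c_1 = 11; a_2 = 11; b_2 = 1; c_2 = 1; p_2 = 4; t_2 = 6; a_3 = 10; b_3 = 6; c_3 = 4; p_3 = 3; q_3 = 4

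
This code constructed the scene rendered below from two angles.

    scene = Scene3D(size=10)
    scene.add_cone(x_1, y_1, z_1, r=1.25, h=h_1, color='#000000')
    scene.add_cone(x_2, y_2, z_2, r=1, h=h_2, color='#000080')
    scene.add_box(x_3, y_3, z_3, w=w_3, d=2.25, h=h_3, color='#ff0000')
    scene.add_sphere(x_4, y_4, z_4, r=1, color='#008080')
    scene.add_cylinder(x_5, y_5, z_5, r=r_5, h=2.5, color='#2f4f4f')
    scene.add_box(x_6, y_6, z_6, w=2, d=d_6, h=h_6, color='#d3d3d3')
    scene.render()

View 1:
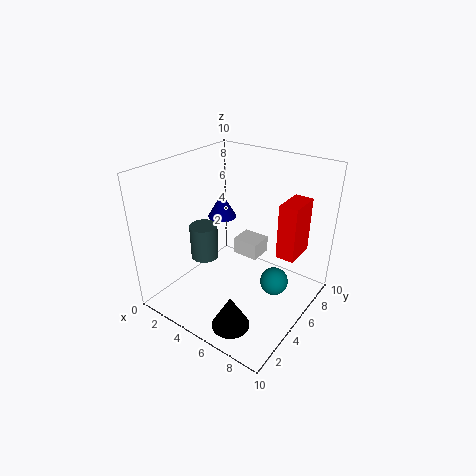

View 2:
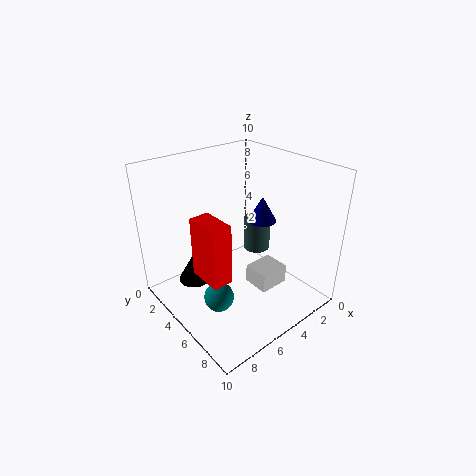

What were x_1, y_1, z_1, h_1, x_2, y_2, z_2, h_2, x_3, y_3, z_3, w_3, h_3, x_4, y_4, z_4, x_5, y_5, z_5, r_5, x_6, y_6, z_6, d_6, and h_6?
x_1 = 6.75, y_1 = 1.75, z_1 = 0.5, h_1 = 2.25, x_2 = 3.25, y_2 = 5.5, z_2 = 6, h_2 = 1.75, x_3 = 7.75, y_3 = 5.5, z_3 = 4.25, w_3 = 1.25, h_3 = 3.75, x_4 = 7.5, y_4 = 6, z_4 = 1.75, x_5 = 2.5, y_5 = 4.25, z_5 = 3, r_5 = 1, x_6 = 3.5, y_6 = 6.5, z_6 = 2.5, d_6 = 1.75, h_6 = 1.25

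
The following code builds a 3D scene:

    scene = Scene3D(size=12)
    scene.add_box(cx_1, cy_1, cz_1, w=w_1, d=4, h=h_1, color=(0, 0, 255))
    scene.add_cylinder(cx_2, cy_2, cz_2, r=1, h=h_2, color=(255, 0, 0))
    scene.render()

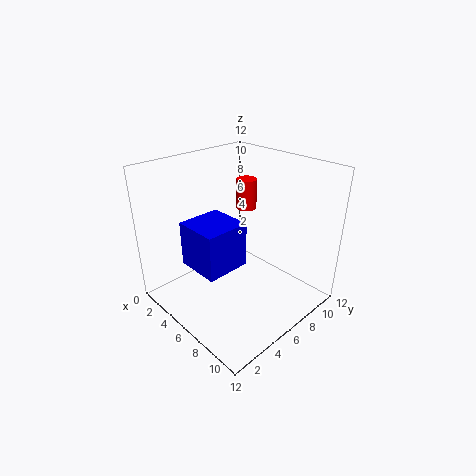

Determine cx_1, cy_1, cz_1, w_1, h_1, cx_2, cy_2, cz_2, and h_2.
cx_1 = 2, cy_1 = 3, cz_1 = 3, w_1 = 4, h_1 = 4, cx_2 = 2, cy_2 = 11, cz_2 = 6, h_2 = 3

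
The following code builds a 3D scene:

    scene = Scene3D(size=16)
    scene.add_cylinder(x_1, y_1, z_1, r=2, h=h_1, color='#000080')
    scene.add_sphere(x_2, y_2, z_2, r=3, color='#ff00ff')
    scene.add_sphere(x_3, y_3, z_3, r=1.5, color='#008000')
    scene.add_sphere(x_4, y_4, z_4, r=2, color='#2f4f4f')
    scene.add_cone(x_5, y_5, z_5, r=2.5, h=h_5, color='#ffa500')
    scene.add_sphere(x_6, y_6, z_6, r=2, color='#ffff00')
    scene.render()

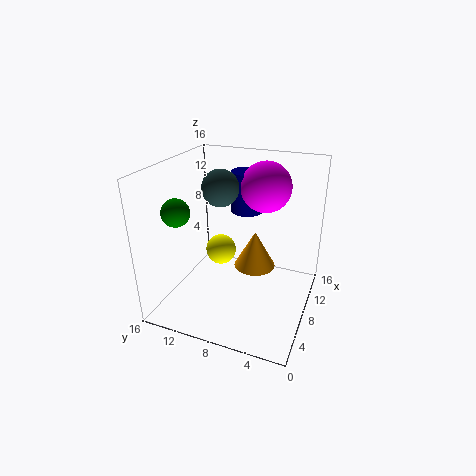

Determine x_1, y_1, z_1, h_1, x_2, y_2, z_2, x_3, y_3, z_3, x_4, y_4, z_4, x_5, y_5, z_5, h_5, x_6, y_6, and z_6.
x_1 = 13.5
y_1 = 9
z_1 = 9
h_1 = 5
x_2 = 13
y_2 = 6.5
z_2 = 12.5
x_3 = 4.5
y_3 = 13.5
z_3 = 11.5
x_4 = 8
y_4 = 10
z_4 = 13.5
x_5 = 11
y_5 = 7
z_5 = 3
h_5 = 4.5
x_6 = 13
y_6 = 12.5
z_6 = 3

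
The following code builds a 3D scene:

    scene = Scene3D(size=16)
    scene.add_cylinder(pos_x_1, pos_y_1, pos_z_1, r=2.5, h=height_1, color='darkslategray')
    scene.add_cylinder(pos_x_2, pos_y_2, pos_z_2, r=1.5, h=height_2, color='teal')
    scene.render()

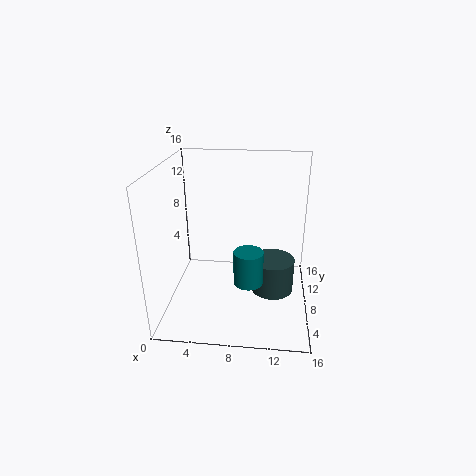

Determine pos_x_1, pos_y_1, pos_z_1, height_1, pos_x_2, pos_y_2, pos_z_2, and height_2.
pos_x_1 = 12; pos_y_1 = 9; pos_z_1 = 1; height_1 = 4; pos_x_2 = 9.5; pos_y_2 = 4; pos_z_2 = 5; height_2 = 3.5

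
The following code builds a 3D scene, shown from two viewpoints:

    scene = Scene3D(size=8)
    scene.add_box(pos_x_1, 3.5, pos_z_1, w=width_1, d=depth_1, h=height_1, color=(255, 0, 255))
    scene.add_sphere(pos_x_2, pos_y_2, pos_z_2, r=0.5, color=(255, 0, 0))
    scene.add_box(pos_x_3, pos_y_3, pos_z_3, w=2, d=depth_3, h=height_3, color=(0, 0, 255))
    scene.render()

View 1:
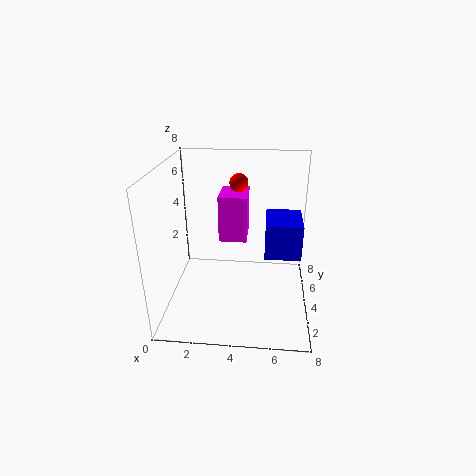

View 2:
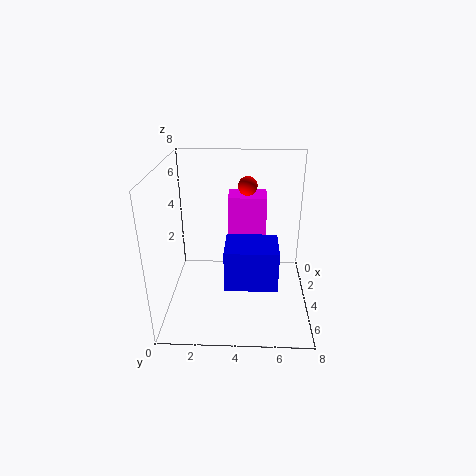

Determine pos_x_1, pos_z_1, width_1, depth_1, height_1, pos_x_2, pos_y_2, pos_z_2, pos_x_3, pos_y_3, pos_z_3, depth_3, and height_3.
pos_x_1 = 3, pos_z_1 = 4, width_1 = 1.5, depth_1 = 2, height_1 = 2.5, pos_x_2 = 4, pos_y_2 = 4.5, pos_z_2 = 7, pos_x_3 = 5.5, pos_y_3 = 3.5, pos_z_3 = 3, depth_3 = 2.5, height_3 = 2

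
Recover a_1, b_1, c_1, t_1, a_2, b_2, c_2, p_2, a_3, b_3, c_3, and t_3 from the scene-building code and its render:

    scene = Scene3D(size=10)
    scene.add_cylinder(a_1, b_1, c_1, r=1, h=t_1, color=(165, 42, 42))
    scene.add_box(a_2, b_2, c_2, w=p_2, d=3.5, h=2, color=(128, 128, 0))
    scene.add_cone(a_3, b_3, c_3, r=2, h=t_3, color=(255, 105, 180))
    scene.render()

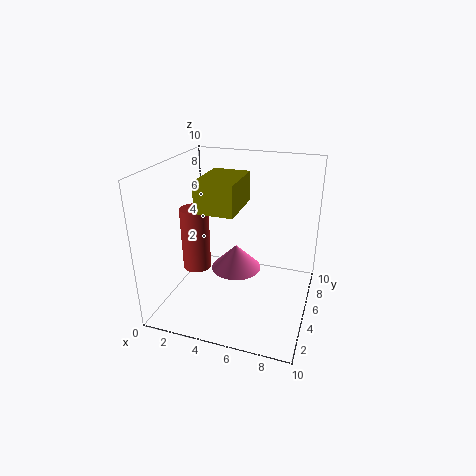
a_1 = 2; b_1 = 4.5; c_1 = 2.5; t_1 = 4.5; a_2 = 3; b_2 = 2.5; c_2 = 7.5; p_2 = 2.5; a_3 = 4; b_3 = 7.5; c_3 = 1; t_3 = 2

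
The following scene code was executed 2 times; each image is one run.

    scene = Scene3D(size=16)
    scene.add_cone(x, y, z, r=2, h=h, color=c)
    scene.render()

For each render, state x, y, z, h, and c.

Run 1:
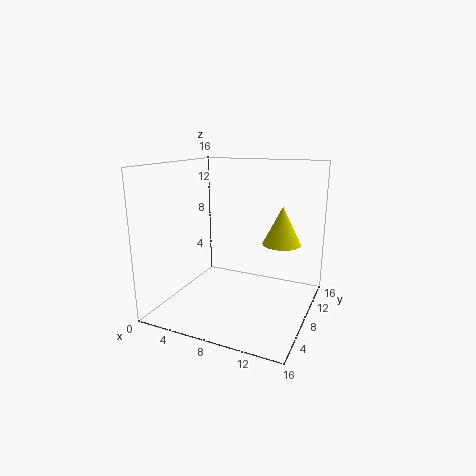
x = 13; y = 8; z = 8; h = 4; c = 'yellow'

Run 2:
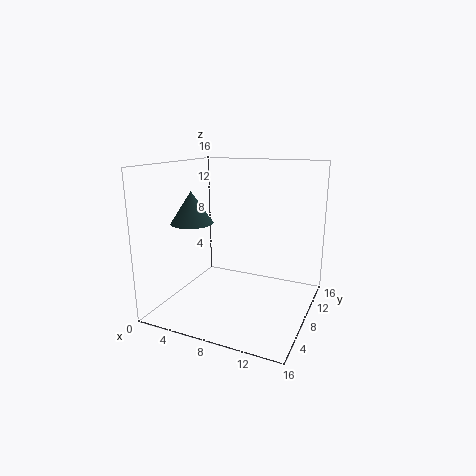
x = 6; y = 2; z = 11; h = 3; c = 'darkslategray'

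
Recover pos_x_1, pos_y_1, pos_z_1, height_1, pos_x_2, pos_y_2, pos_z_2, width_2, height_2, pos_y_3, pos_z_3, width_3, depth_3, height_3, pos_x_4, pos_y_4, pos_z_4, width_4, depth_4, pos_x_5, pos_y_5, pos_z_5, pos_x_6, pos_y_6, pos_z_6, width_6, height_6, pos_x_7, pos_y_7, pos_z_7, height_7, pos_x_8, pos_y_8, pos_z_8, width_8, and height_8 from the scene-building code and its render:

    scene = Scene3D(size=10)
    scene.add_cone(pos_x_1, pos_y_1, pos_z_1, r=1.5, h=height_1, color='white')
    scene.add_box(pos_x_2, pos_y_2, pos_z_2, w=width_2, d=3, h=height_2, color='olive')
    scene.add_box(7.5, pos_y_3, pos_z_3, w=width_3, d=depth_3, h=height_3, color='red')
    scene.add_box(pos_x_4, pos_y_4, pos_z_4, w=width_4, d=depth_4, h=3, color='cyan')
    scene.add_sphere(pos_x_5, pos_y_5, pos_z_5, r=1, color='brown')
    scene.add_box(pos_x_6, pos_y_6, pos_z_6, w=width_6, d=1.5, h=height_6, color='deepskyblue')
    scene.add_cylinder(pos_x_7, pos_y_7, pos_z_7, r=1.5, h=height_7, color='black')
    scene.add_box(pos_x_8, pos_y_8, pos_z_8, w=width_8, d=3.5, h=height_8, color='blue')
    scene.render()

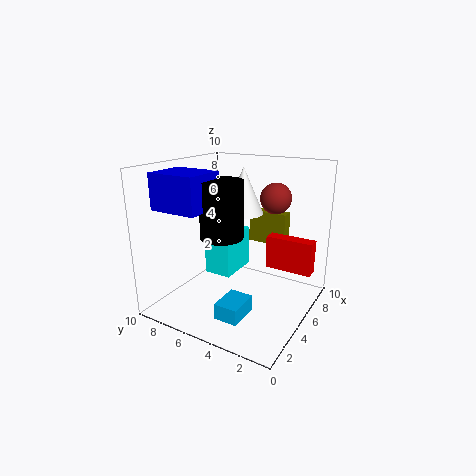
pos_x_1 = 7.5; pos_y_1 = 6; pos_z_1 = 6; height_1 = 3.5; pos_x_2 = 8.5; pos_y_2 = 3; pos_z_2 = 3.5; width_2 = 1; height_2 = 2.5; pos_y_3 = 0.5; pos_z_3 = 2; width_3 = 1; depth_3 = 3.5; height_3 = 2.5; pos_x_4 = 4.5; pos_y_4 = 5.5; pos_z_4 = 2; width_4 = 3; depth_4 = 2; pos_x_5 = 5.5; pos_y_5 = 2.5; pos_z_5 = 8; pos_x_6 = 0.5; pos_y_6 = 2.5; pos_z_6 = 1.5; width_6 = 2; height_6 = 1; pos_x_7 = 4.5; pos_y_7 = 6; pos_z_7 = 5; height_7 = 4; pos_x_8 = 2; pos_y_8 = 6.5; pos_z_8 = 7; width_8 = 3; height_8 = 2.5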